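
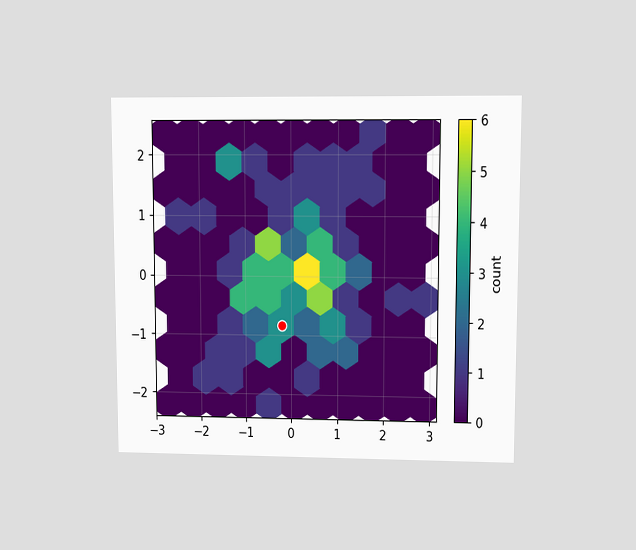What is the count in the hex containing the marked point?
3

The chart is viewed at a slight angle. The marked hex reads 3 on the colorbar.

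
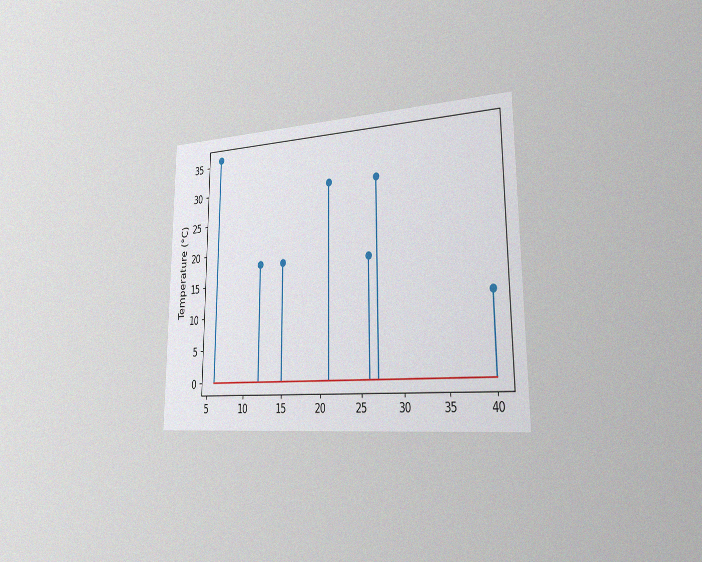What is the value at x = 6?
36°C

The chart is viewed slightly from the right, with some photo noise. The stem at x=6 reaches 36°C.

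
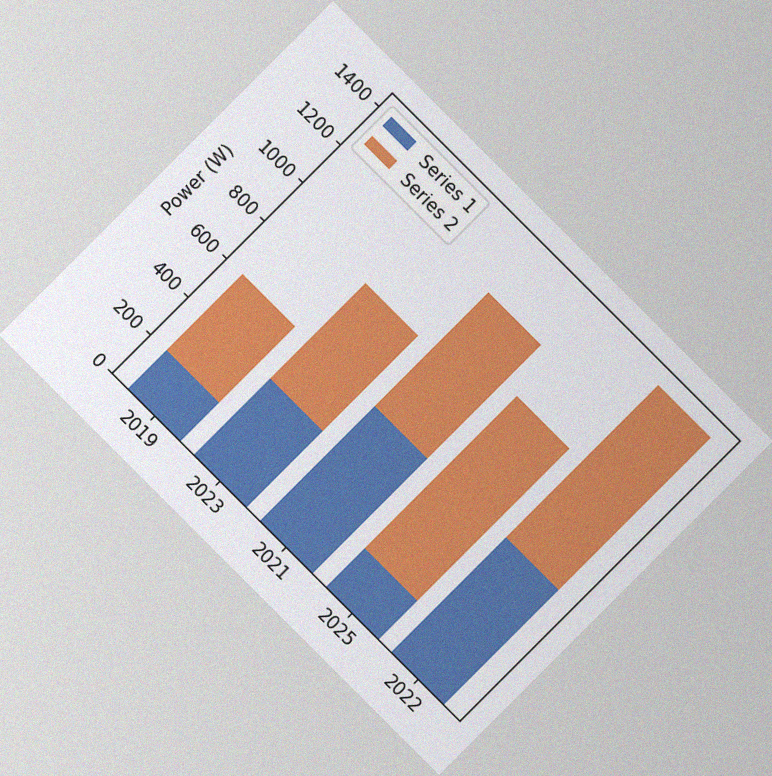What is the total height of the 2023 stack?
900W

The chart is tilted about 45° clockwise, with some photo noise. The 2023 stack's top reaches 900W on the y-axis.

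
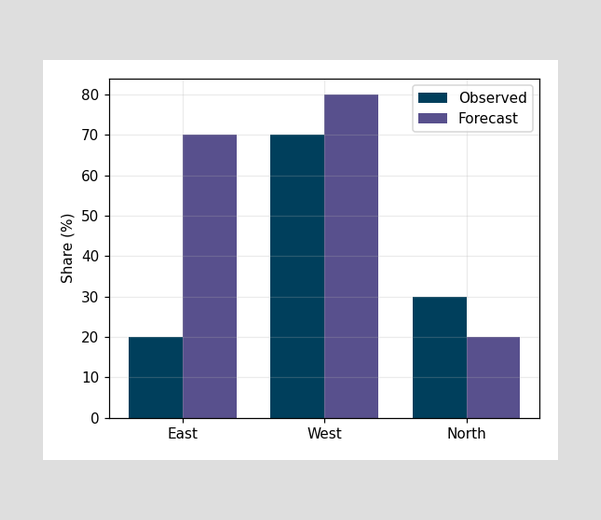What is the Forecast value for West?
The Forecast bar at West reaches 80% on the y-axis.

80%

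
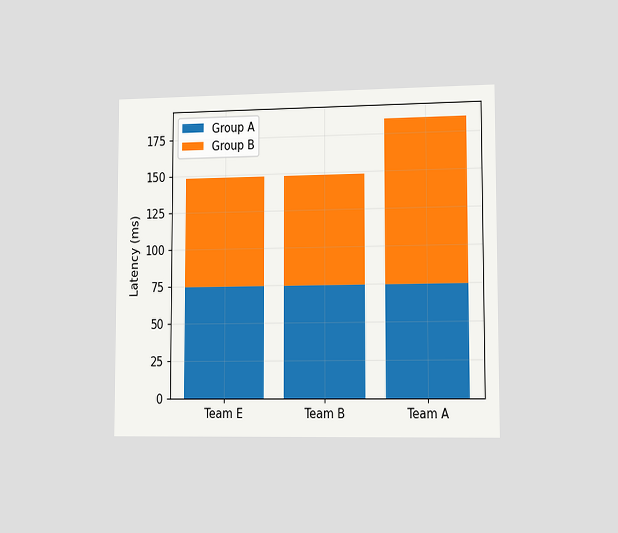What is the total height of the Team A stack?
The chart is viewed slightly from the right. The Team A stack's top reaches 185ms on the y-axis.

185ms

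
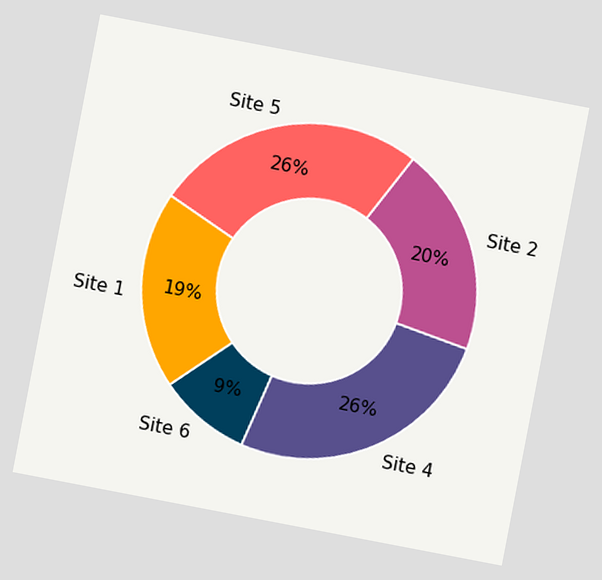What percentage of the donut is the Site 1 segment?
The chart is tilted about 11° clockwise. The Site 1 segment takes up 19% of the ring.

19%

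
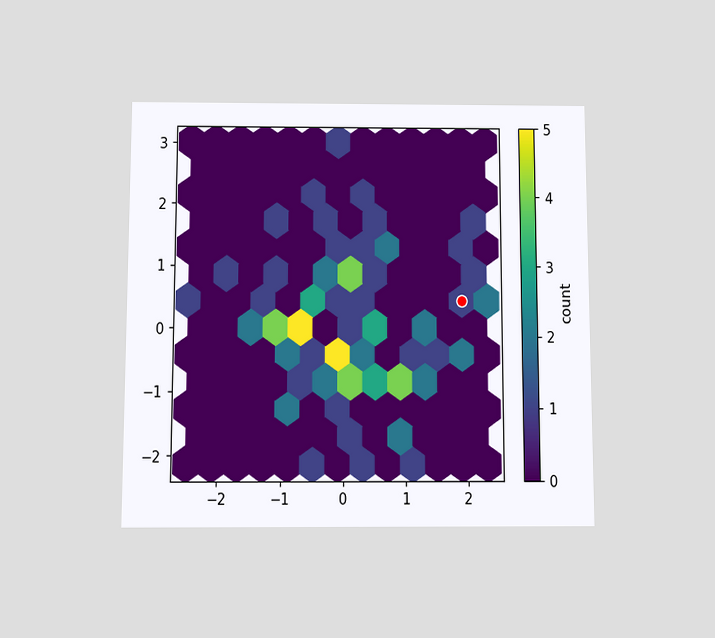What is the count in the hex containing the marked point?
The chart is viewed slightly from below. The marked hex reads 1 on the colorbar.

1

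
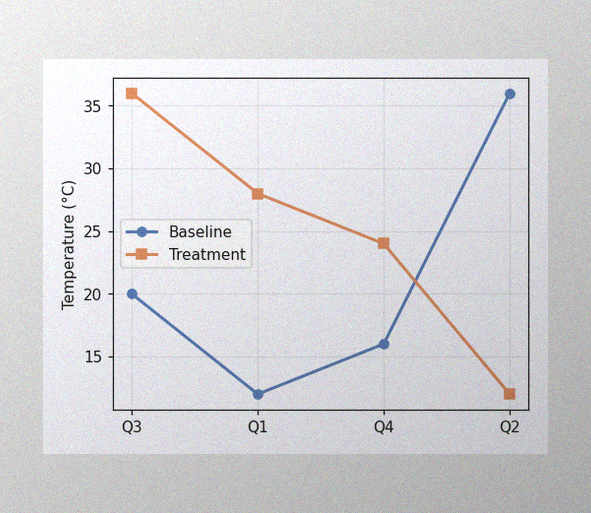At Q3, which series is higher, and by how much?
Treatment, by 16°C

The image has some photo noise and uneven lighting. At Q3, Treatment sits above the other line by 16°C.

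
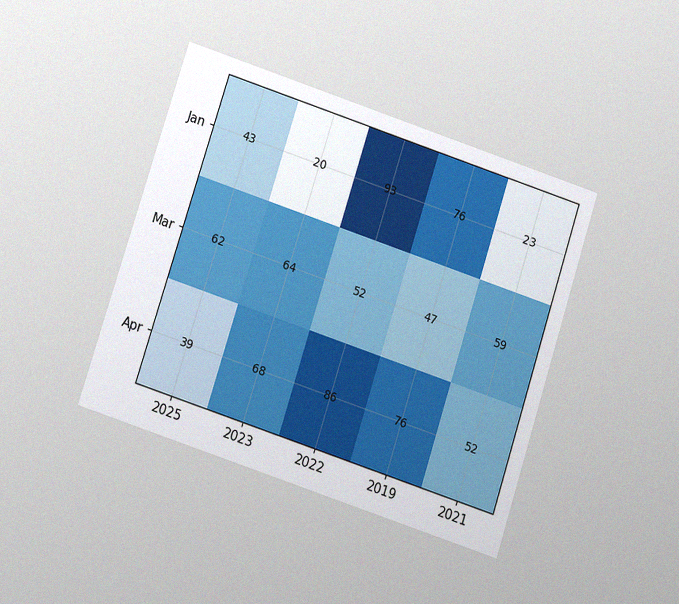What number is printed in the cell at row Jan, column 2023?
The chart is tilted about 18° clockwise and viewed at a slight angle, with some photo noise. The (Jan, 2023) cell reads 20.

20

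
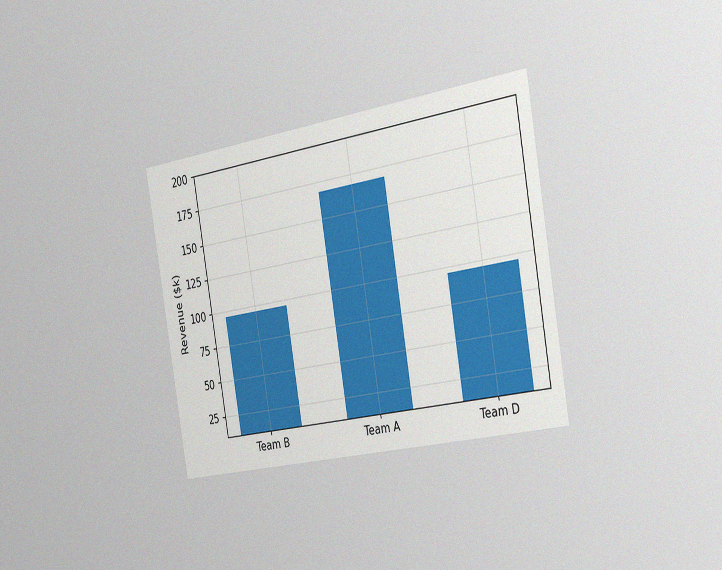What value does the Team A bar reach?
The chart is tilted about 10° counter-clockwise and viewed slightly from the right, with some photo noise. Reading along the chart's y-axis, the Team A bar reaches $168k.

$168k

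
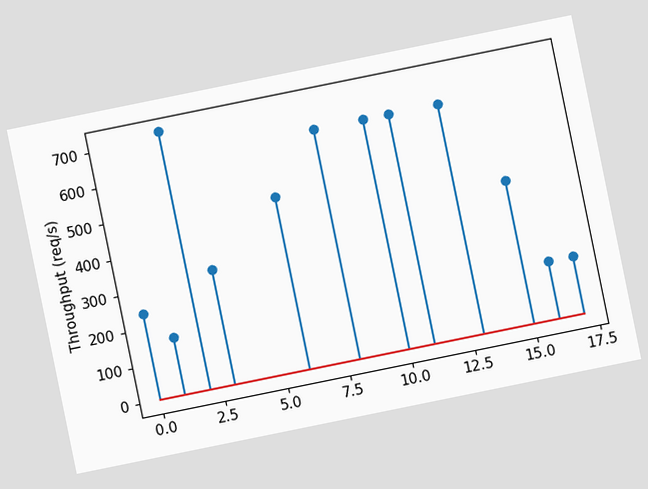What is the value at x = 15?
400req/s

The chart is tilted about 12° counter-clockwise. The stem at x=15 reaches 400req/s.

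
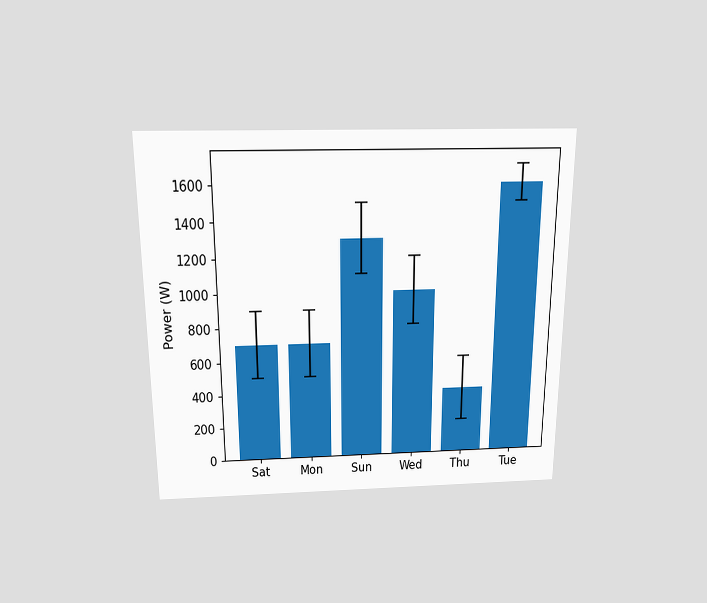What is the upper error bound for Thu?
The chart is viewed slightly from above. The Thu bar's upper whisker reaches 600W.

600W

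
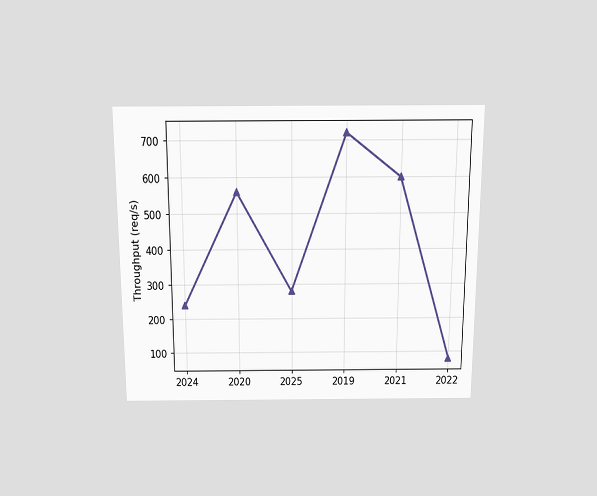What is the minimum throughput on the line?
The chart is viewed slightly from above. The lowest point is at 2022, and reading across to the y-axis gives 80req/s.

80req/s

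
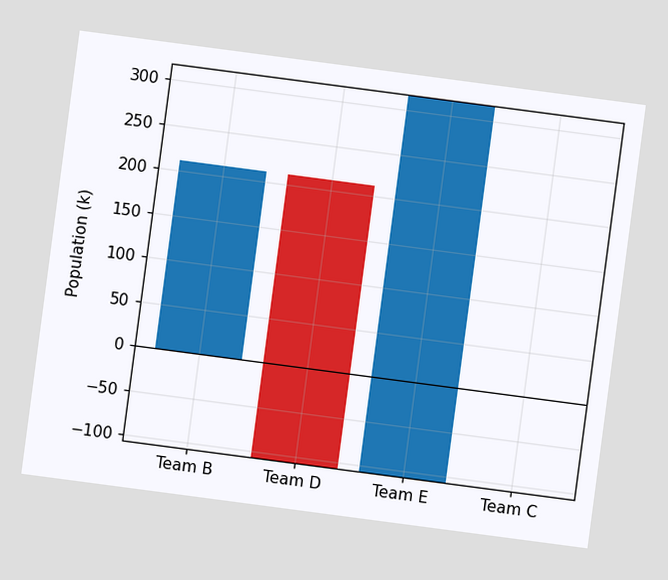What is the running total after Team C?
The chart is tilted about 8° clockwise. After Team C the running total reaches 318k.

318k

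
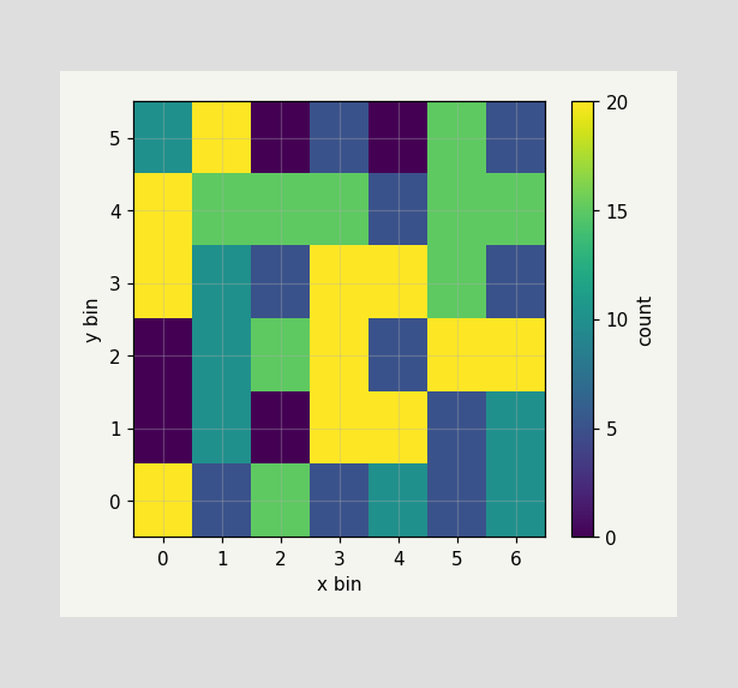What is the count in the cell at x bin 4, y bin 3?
20

Matching the cell (4, 3) against the colorbar gives 20.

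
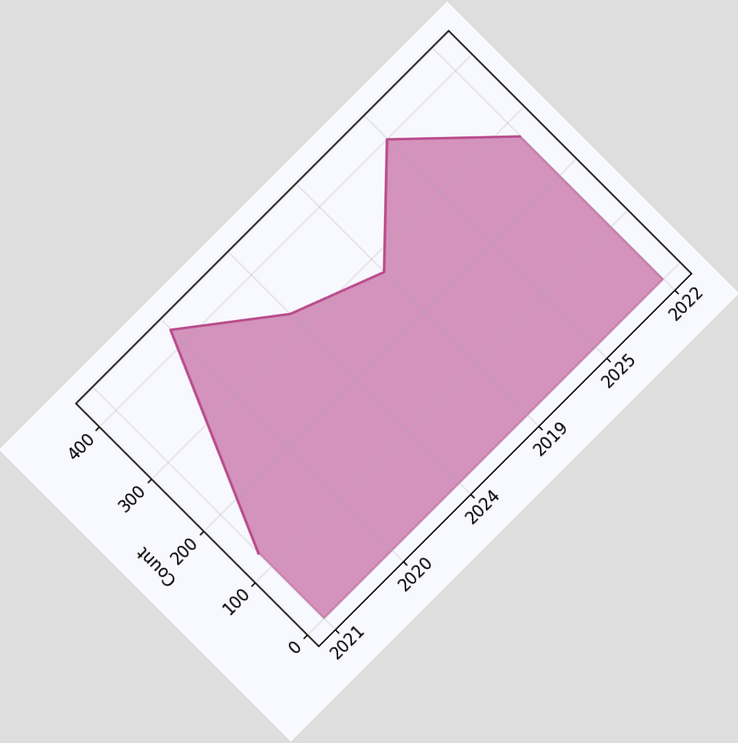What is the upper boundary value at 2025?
The chart is tilted about 45° counter-clockwise. At 2025 the upper boundary is at 400.

400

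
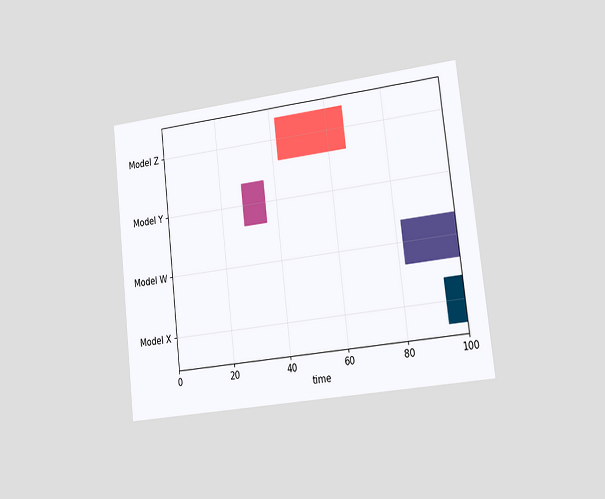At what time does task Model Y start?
28

The chart is tilted about 7° counter-clockwise and viewed slightly from the right. The Model Y bar begins at t=28.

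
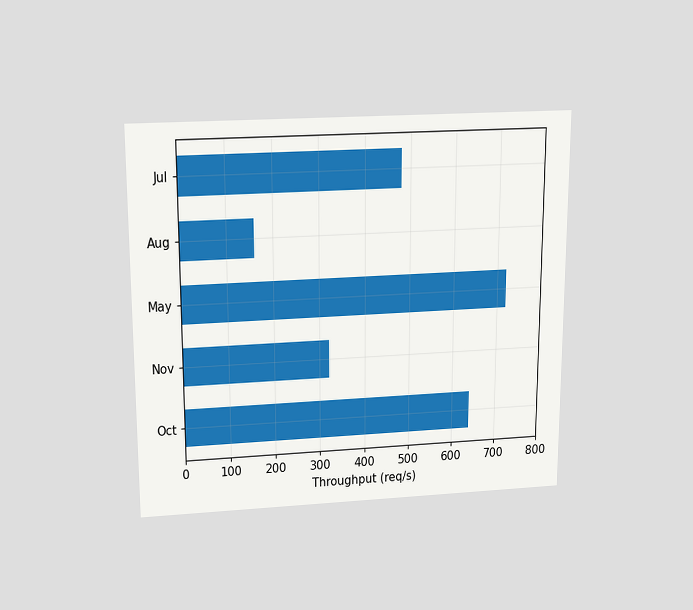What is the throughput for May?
The chart is viewed slightly from above. Reading along the chart's x-axis, the May bar reaches 720req/s.

720req/s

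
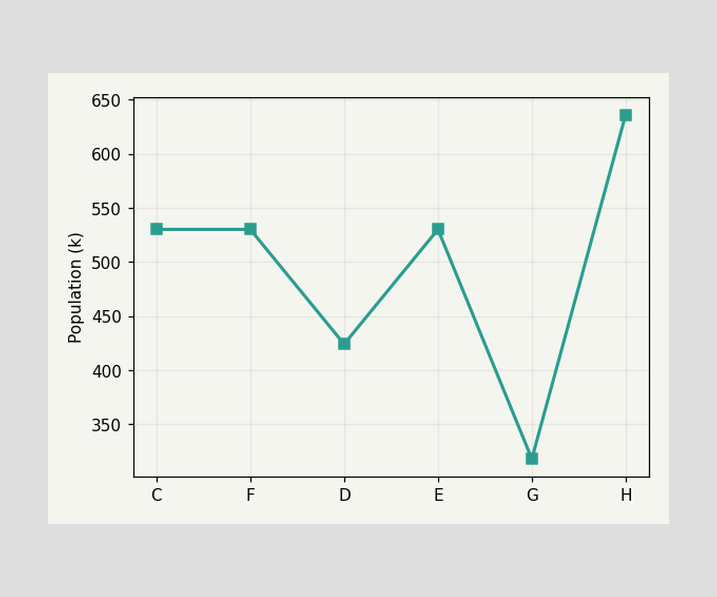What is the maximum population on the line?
636k

The highest point is at H, and reading across to the y-axis gives 636k.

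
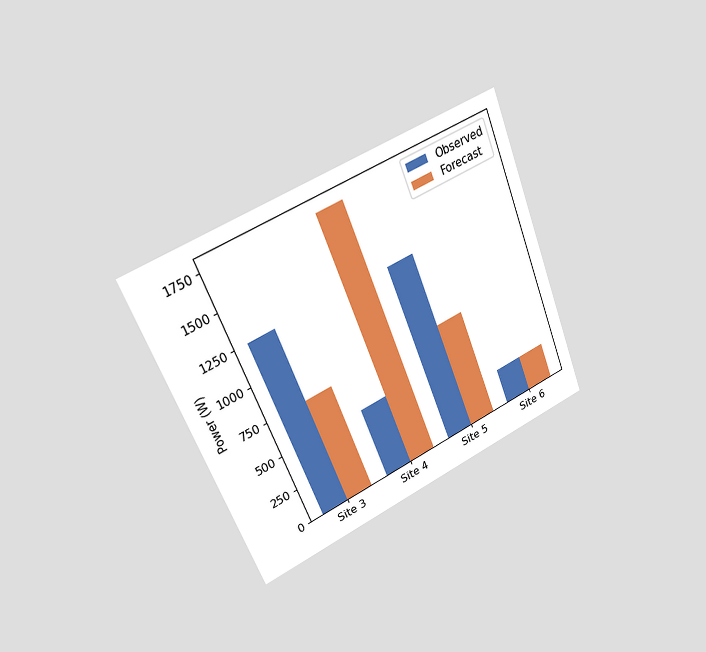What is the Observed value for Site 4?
500W

The chart is tilted about 22° counter-clockwise and viewed slightly from the left. The Observed bar at Site 4 reaches 500W on the y-axis.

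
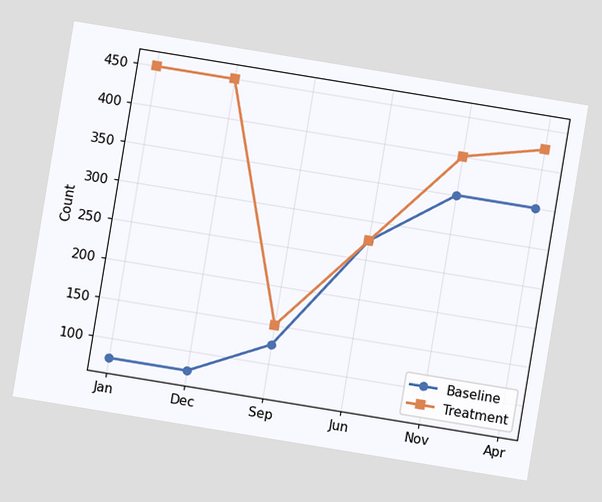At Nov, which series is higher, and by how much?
Treatment, by 50

The chart is tilted about 9° clockwise. At Nov, Treatment sits above the other line by 50.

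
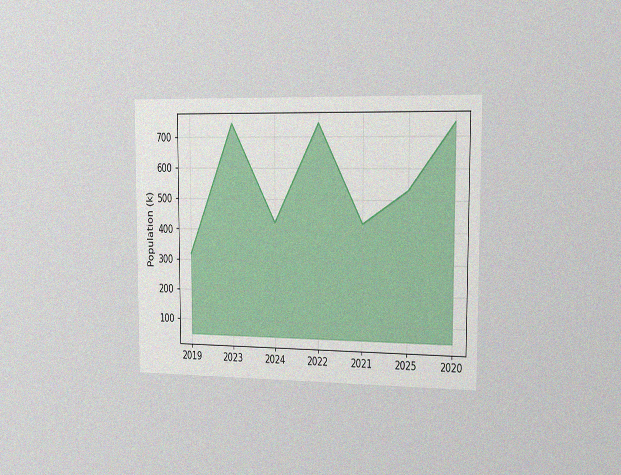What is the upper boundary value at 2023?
742k

The chart is viewed slightly from the right, with some photo noise. At 2023 the upper boundary is at 742k.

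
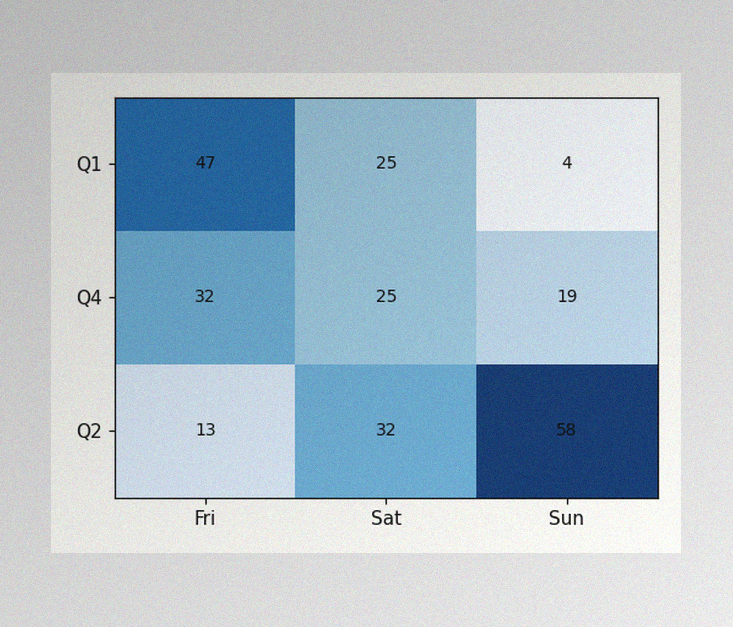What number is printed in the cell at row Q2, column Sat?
The image has some photo noise and uneven lighting. The (Q2, Sat) cell reads 32.

32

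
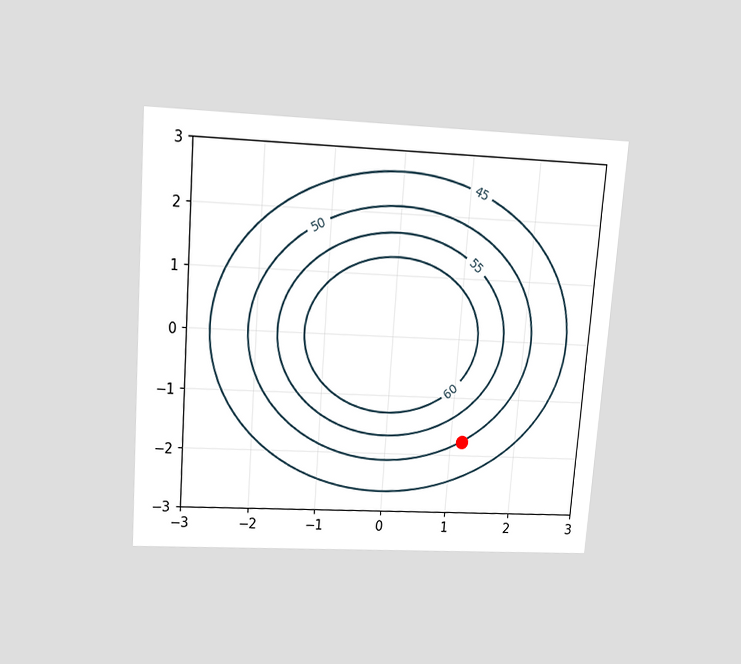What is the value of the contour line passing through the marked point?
50

The chart is tilted about 4° clockwise and viewed slightly from above. The marked point sits on the contour labelled 50.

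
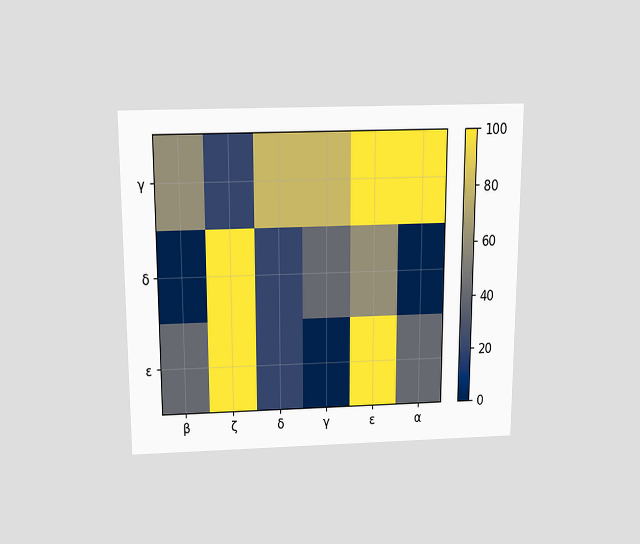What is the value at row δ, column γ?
40

The chart is viewed slightly from above. Matching cell (δ, γ) against the colorbar gives 40.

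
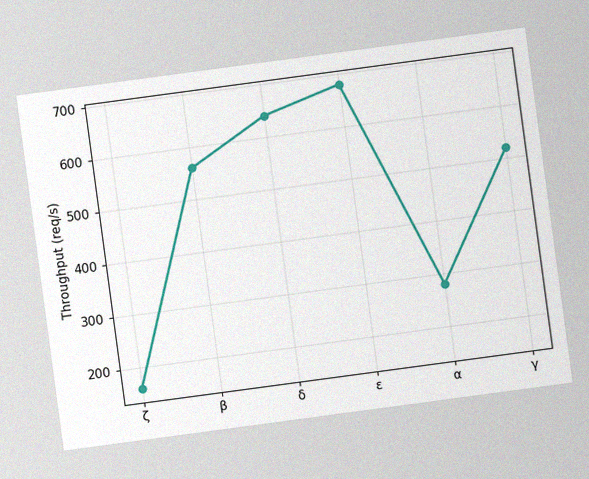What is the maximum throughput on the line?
680req/s

The chart is tilted about 8° counter-clockwise, with some photo noise. The highest point is at ε, and reading across to the y-axis gives 680req/s.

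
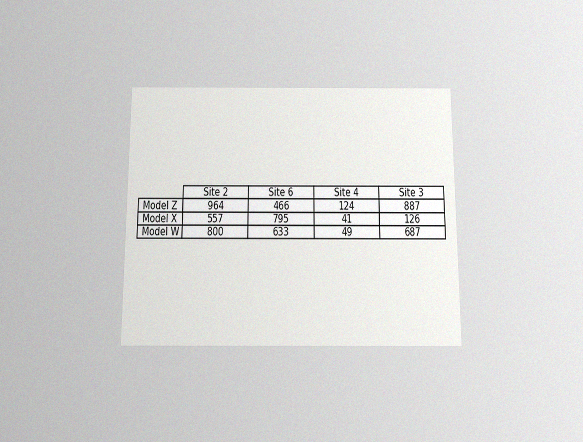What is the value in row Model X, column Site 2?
The chart is viewed slightly from below, with some photo noise. The (Model X, Site 2) cell reads 557.

557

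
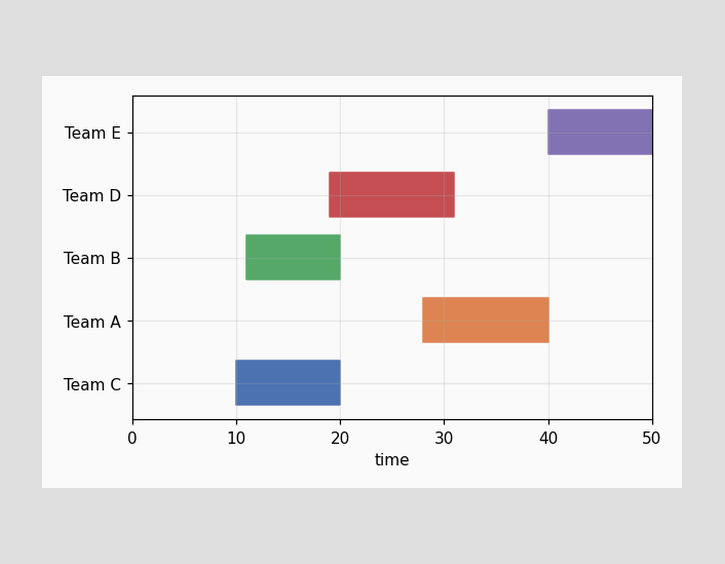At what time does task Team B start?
11

The Team B bar begins at t=11.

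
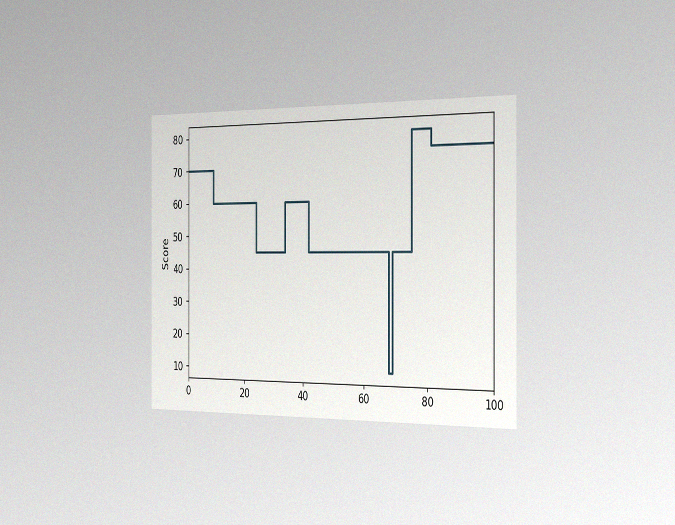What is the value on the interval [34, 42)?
The chart is viewed slightly from the right, with some photo noise. On [34, 42) the step sits at 60.

60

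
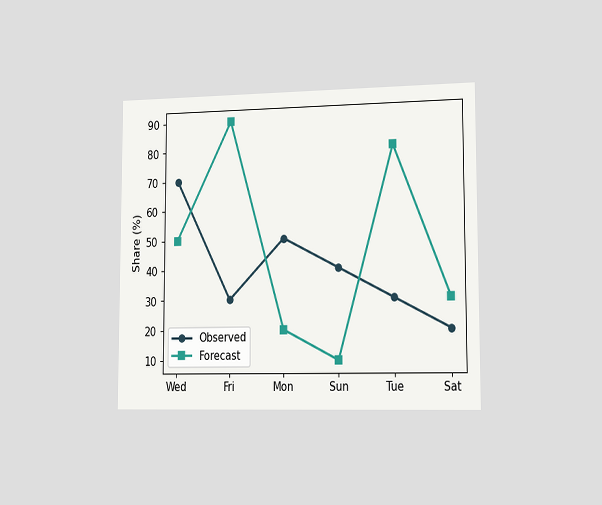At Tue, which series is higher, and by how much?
The chart is viewed slightly from the right. At Tue, Forecast sits above the other line by 50%.

Forecast, by 50%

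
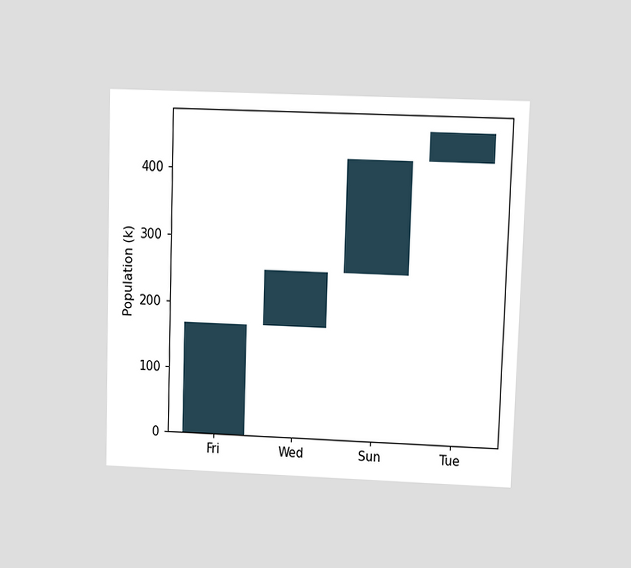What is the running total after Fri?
The chart is viewed at a slight angle. After Fri the running total reaches 168k.

168k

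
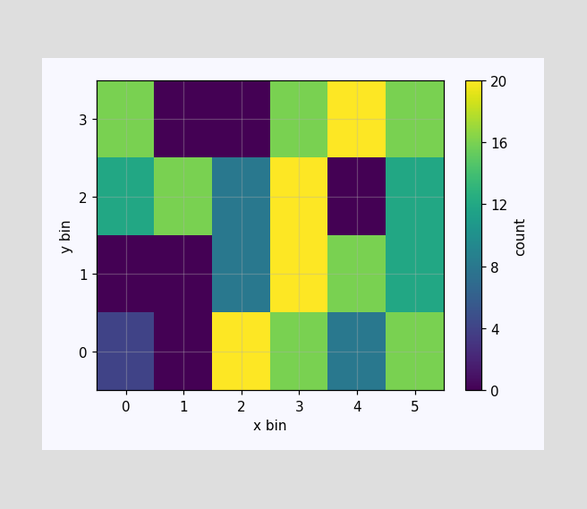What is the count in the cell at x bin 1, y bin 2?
Matching the cell (1, 2) against the colorbar gives 16.

16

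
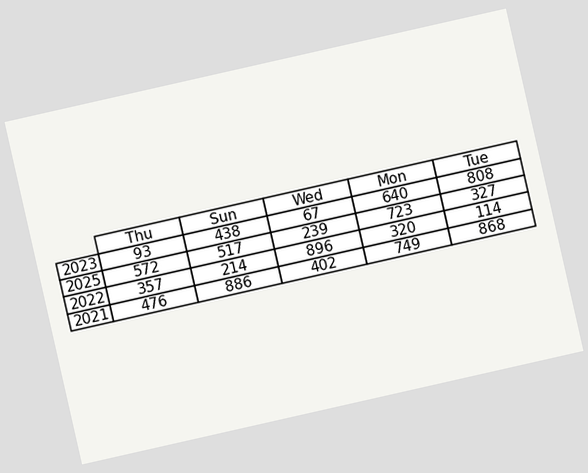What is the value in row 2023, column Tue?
808

The chart is tilted about 13° counter-clockwise. The (2023, Tue) cell reads 808.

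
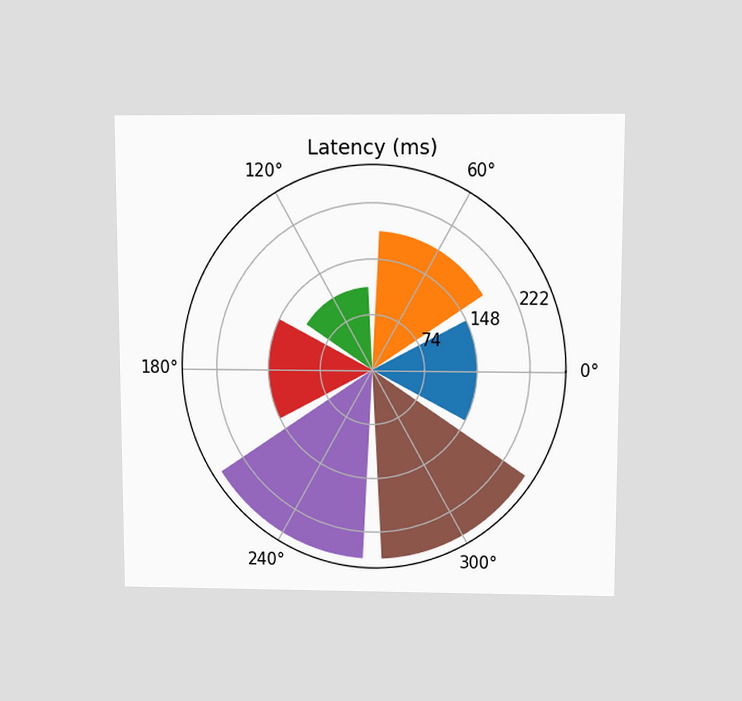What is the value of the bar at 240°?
The chart is viewed slightly from above. The bar at 240° reaches 259ms on the radial axis.

259ms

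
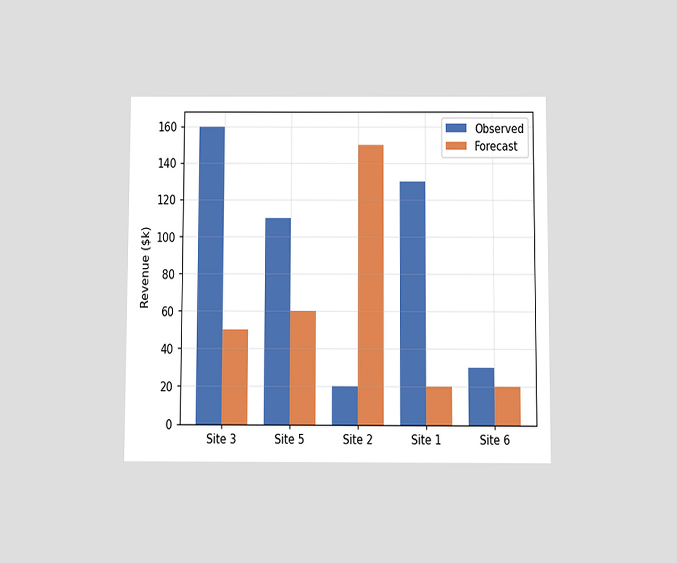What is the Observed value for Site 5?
The chart is viewed slightly from below. The Observed bar at Site 5 reaches $110k on the y-axis.

$110k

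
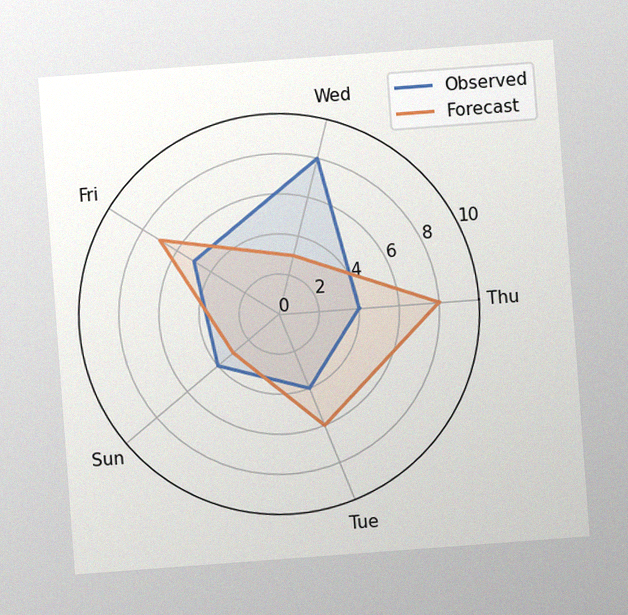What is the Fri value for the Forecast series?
The chart is tilted about 4° counter-clockwise, with some photo noise. On the Fri axis, Forecast reaches 7.

7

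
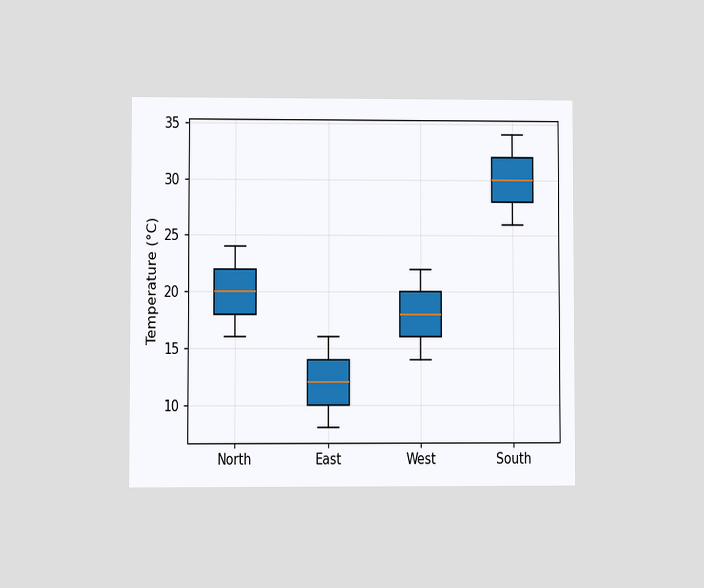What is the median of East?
The chart is viewed at a slight angle. The median line in the East box sits at 12°C.

12°C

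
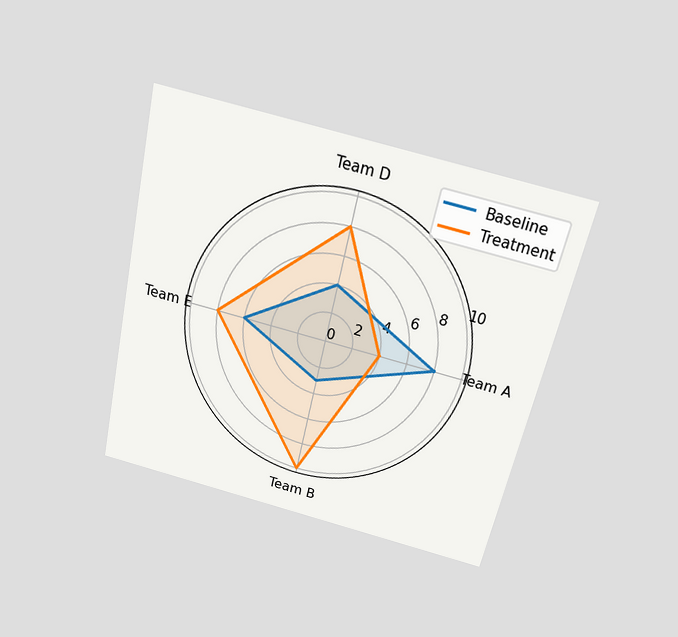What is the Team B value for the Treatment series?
The chart is tilted about 13° clockwise and viewed slightly from above. On the Team B axis, Treatment reaches 10.

10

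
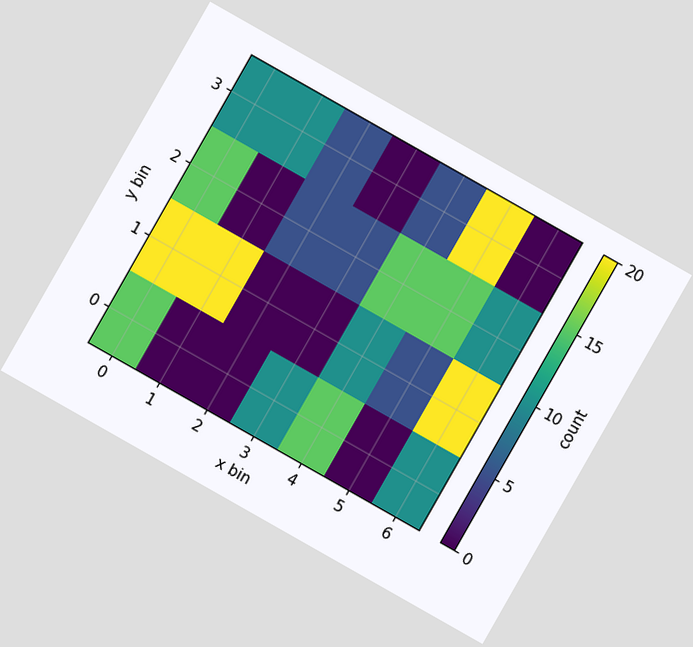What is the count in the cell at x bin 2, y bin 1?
The chart is tilted about 30° clockwise. Matching the cell (2, 1) against the colorbar gives 0.

0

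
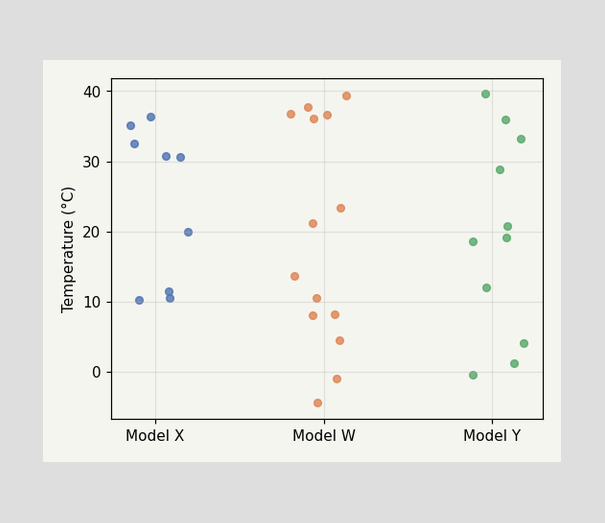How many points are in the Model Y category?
11

Counting the markers in the Model Y column gives 11.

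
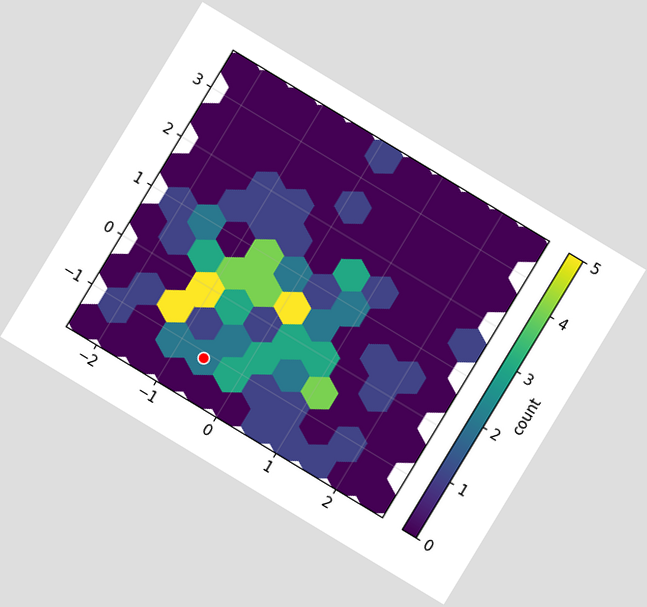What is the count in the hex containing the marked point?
2

The chart is tilted about 31° clockwise. The marked hex reads 2 on the colorbar.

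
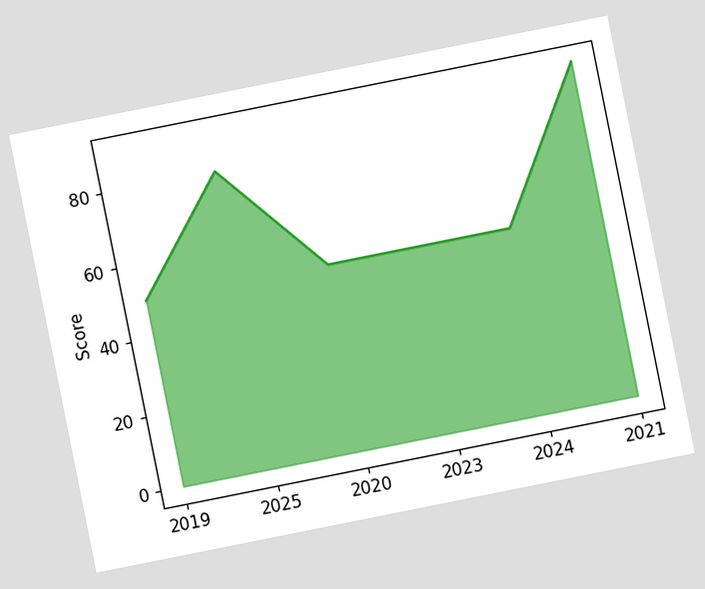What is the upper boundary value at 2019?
50

The chart is tilted about 11° counter-clockwise. At 2019 the upper boundary is at 50.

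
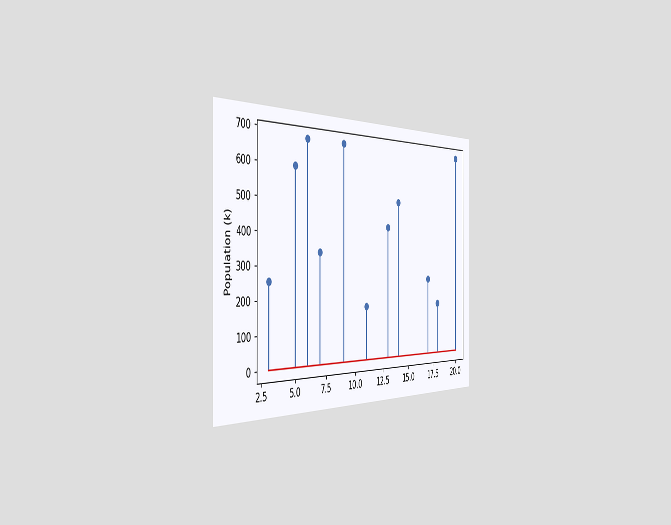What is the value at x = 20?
The chart is viewed slightly from the left. The stem at x=20 reaches 680k.

680k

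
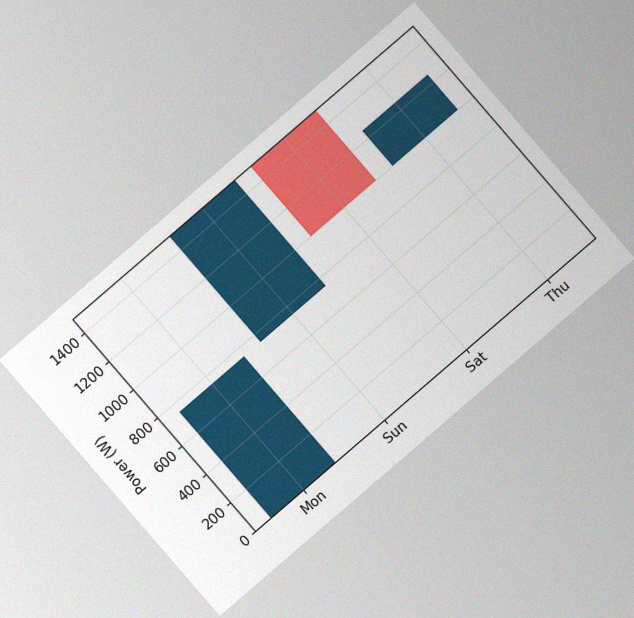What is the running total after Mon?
750W

The chart is tilted about 41° counter-clockwise, with some photo noise. After Mon the running total reaches 750W.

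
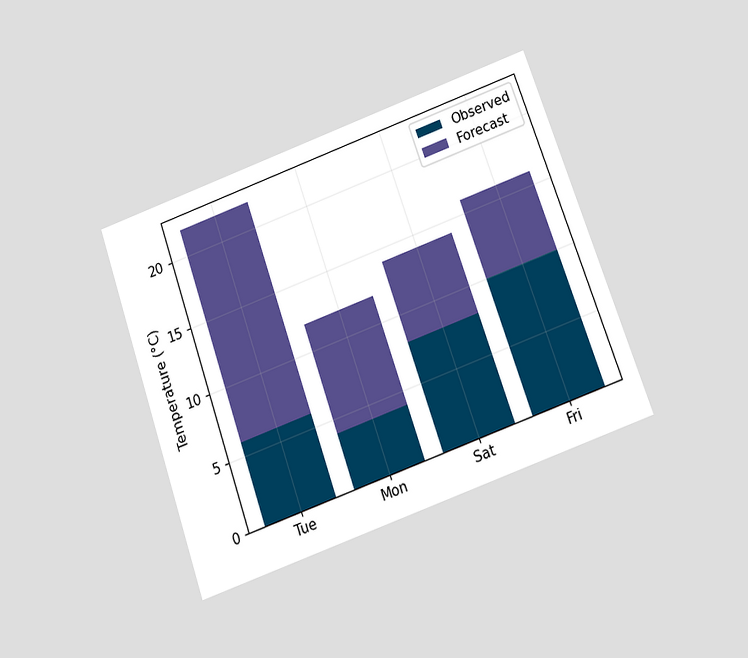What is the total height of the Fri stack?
16°C

The chart is tilted about 19° counter-clockwise and viewed slightly from below. The Fri stack's top reaches 16°C on the y-axis.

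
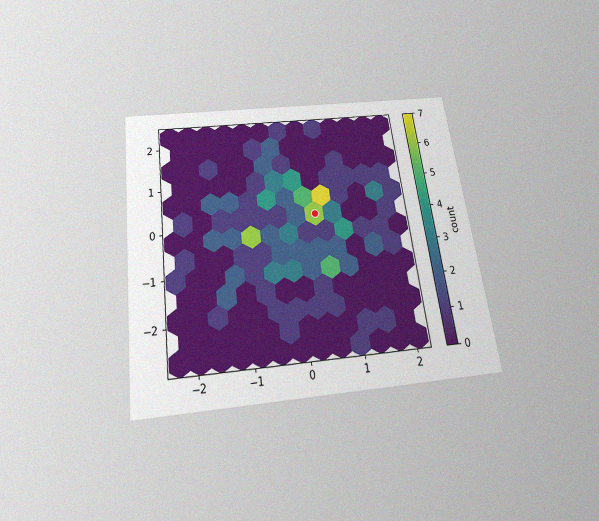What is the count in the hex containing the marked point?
The chart is tilted about 7° counter-clockwise and viewed slightly from below, with some photo noise. The marked hex reads 6 on the colorbar.

6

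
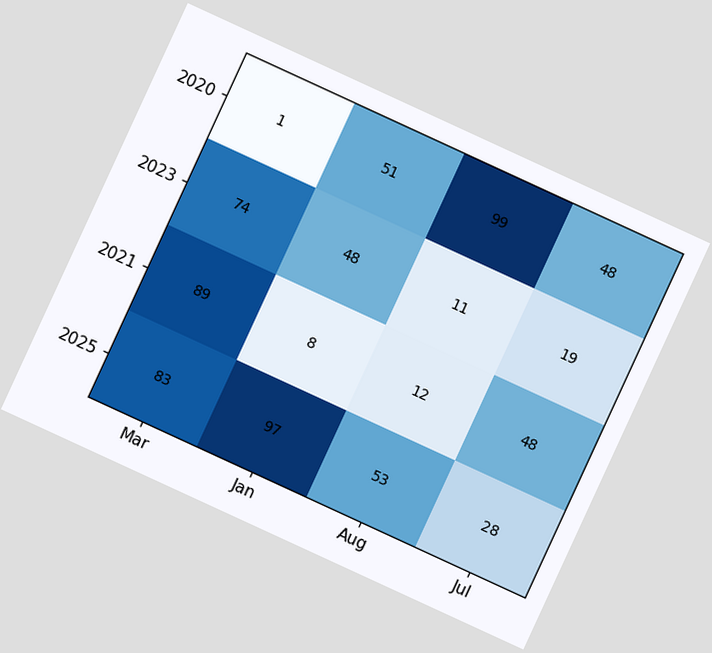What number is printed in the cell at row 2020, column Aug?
The chart is tilted about 25° clockwise. The (2020, Aug) cell reads 99.

99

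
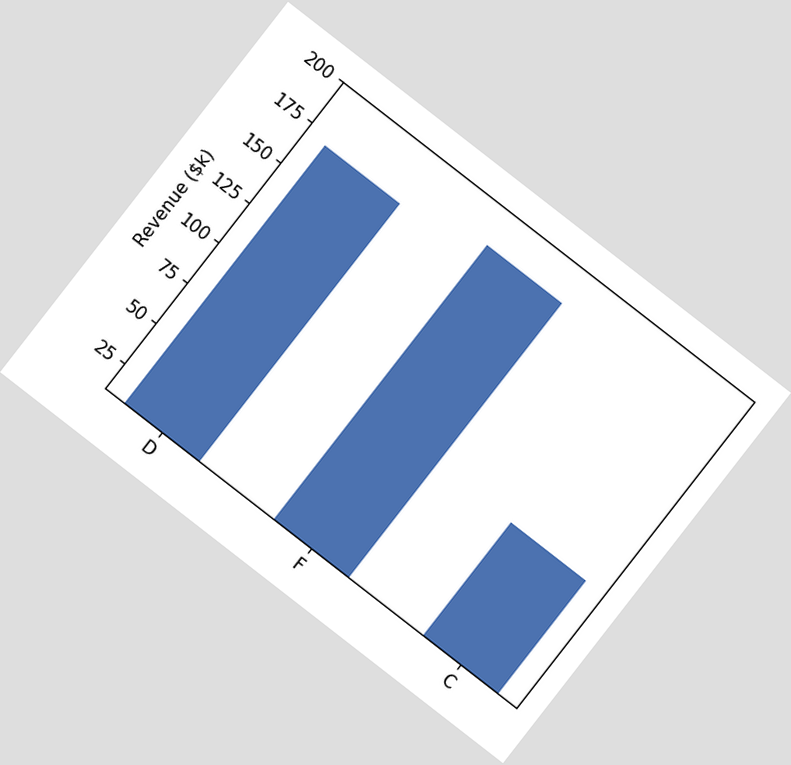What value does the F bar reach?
$180k

The chart is tilted about 38° clockwise. Reading along the chart's y-axis, the F bar reaches $180k.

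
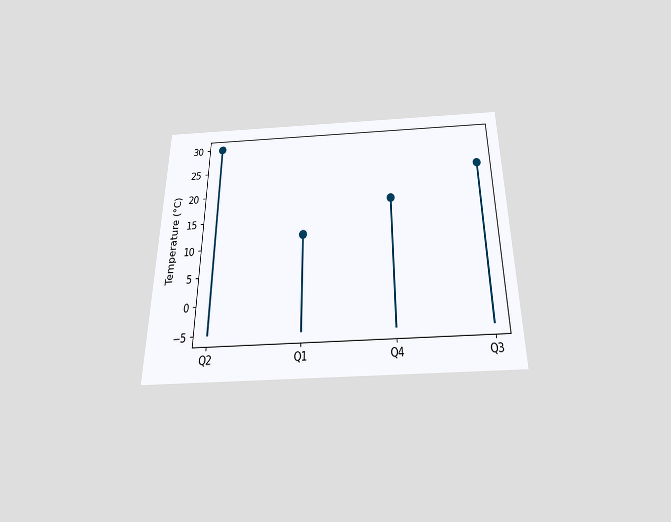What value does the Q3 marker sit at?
24°C

The chart is viewed slightly from below. The Q3 marker sits at 24°C.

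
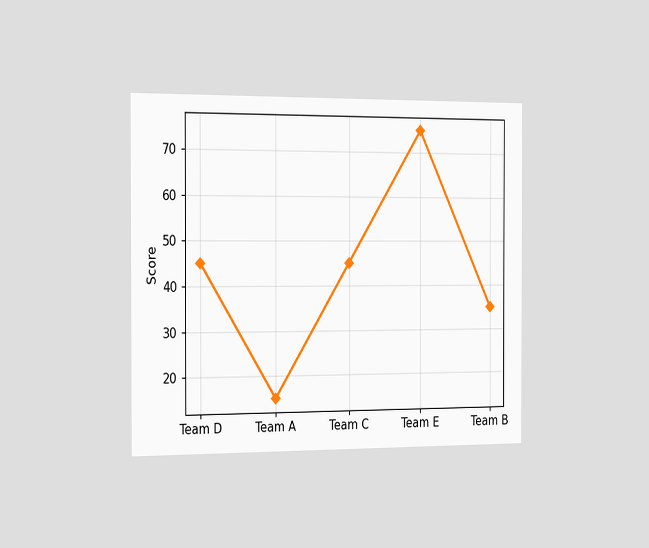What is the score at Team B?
The chart is viewed slightly from the left. At Team B, the line is at 35.

35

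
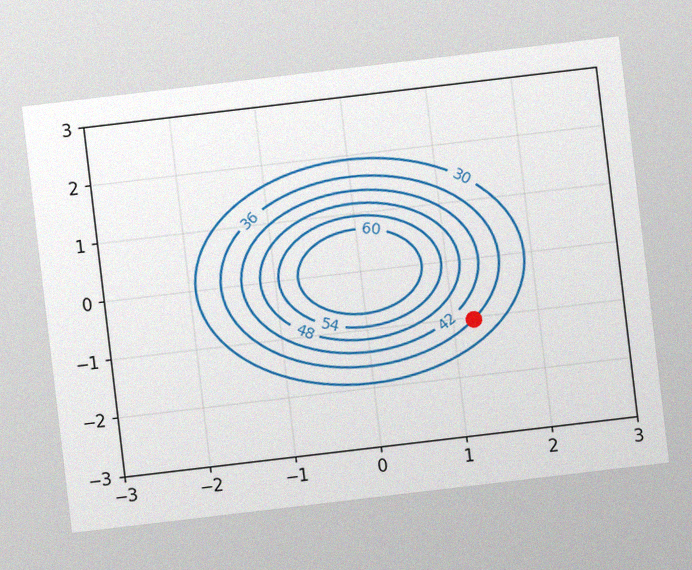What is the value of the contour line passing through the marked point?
36

The chart is tilted about 7° counter-clockwise, with some photo noise. The marked point sits on the contour labelled 36.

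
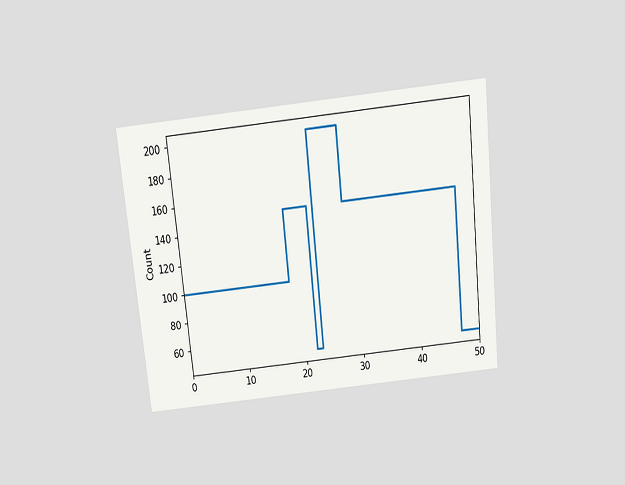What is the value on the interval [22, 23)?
50

The chart is tilted about 6° counter-clockwise and viewed slightly from above. On [22, 23) the step sits at 50.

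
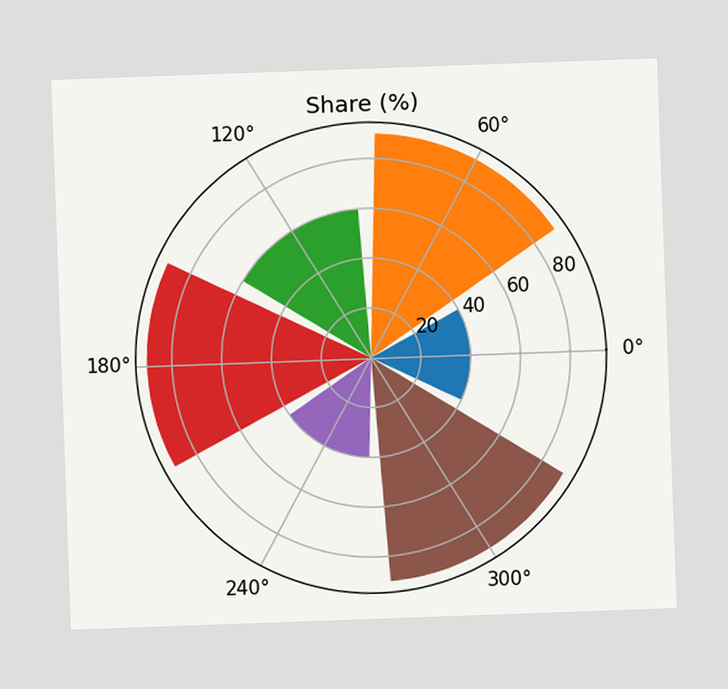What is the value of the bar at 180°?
90%

The chart is tilted about 2° counter-clockwise. The bar at 180° reaches 90% on the radial axis.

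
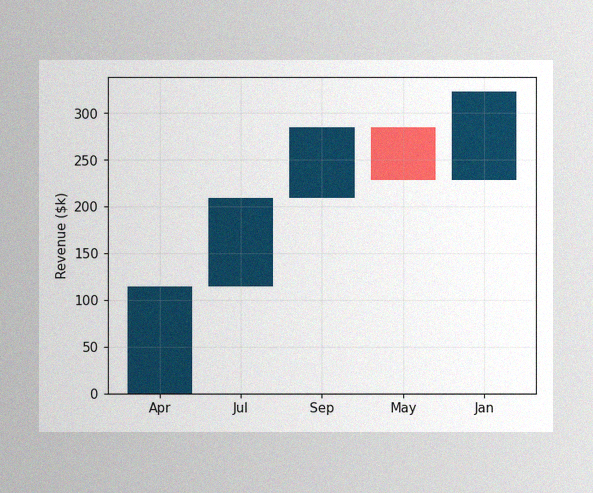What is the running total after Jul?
The image has some photo noise and uneven lighting. After Jul the running total reaches $209k.

$209k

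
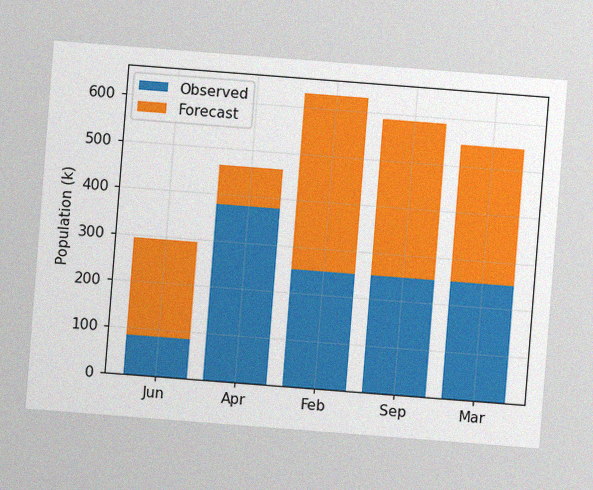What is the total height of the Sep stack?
The chart is tilted about 4° clockwise, with some photo noise. The Sep stack's top reaches 588k on the y-axis.

588k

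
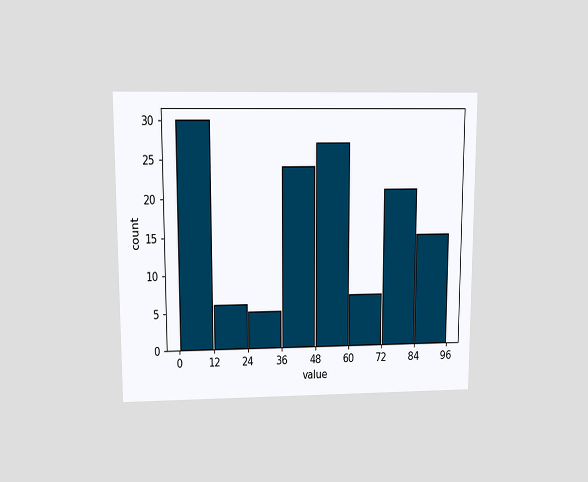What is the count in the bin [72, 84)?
The chart is viewed at a slight angle. The [72, 84) bin has height 21.

21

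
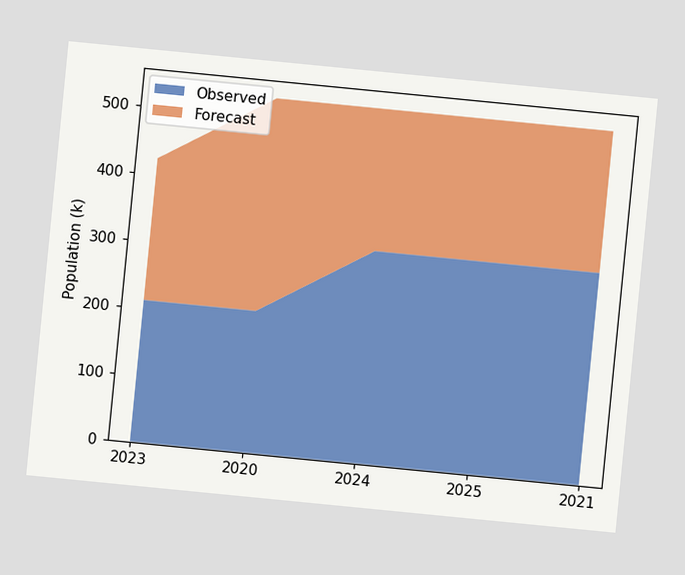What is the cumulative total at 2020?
The chart is tilted about 6° clockwise. The stacked total at 2020 reaches 530k.

530k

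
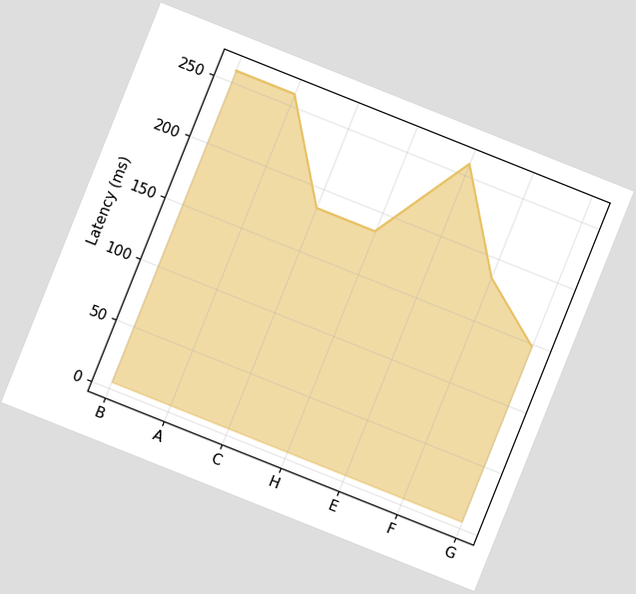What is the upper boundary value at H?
185ms

The chart is tilted about 22° clockwise. At H the upper boundary is at 185ms.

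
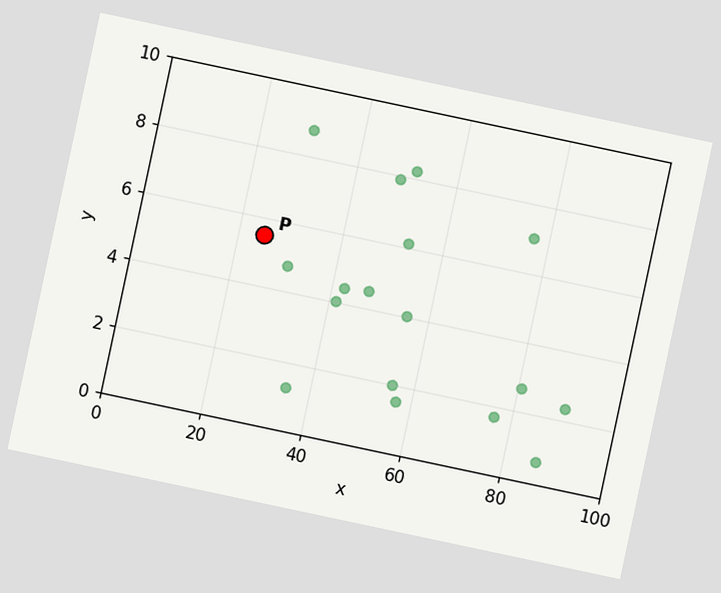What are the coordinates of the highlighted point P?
The chart is tilted about 12° clockwise. Following the gridlines from P to each axis, P sits at (25, 5.5).

(25, 5.5)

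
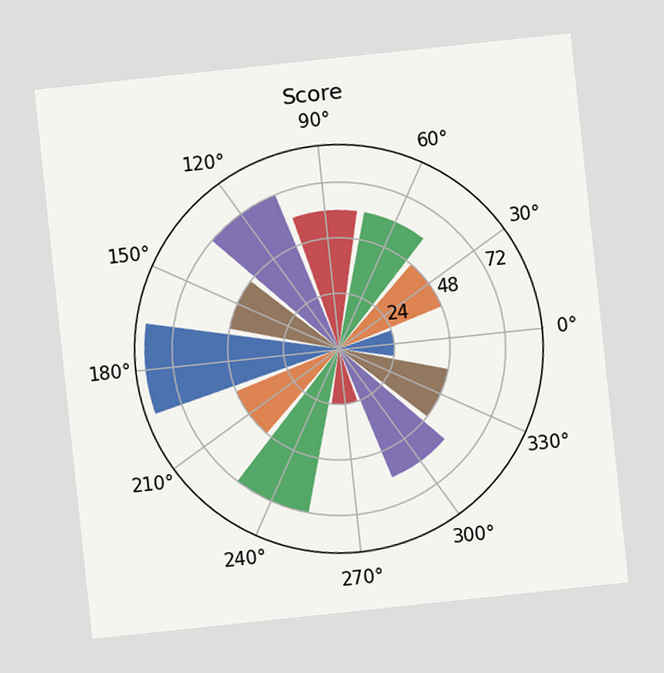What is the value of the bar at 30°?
The chart is tilted about 6° counter-clockwise. The bar at 30° reaches 48 on the radial axis.

48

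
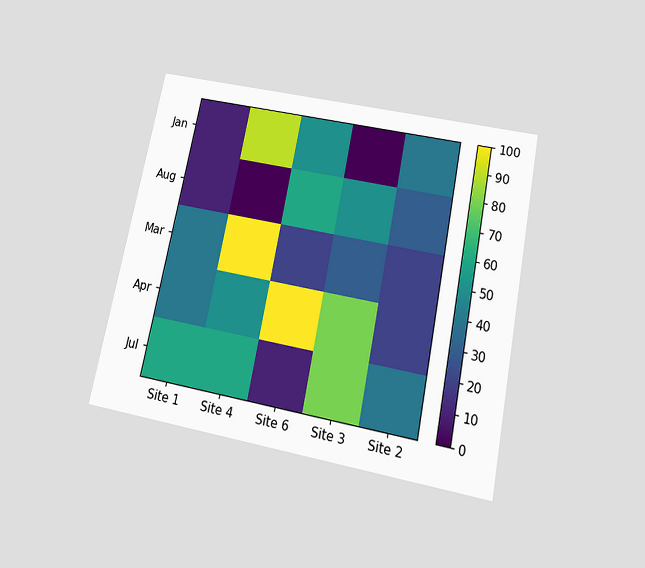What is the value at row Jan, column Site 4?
The chart is tilted about 11° clockwise and viewed slightly from below. Matching cell (Jan, Site 4) against the colorbar gives 90.

90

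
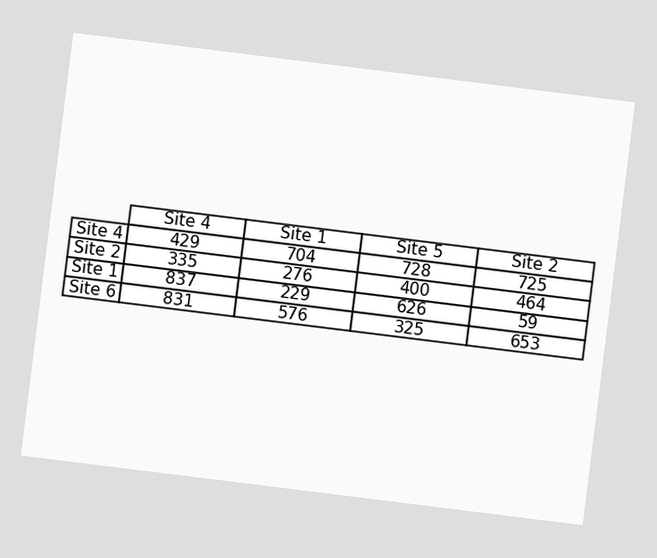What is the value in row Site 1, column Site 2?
59

The chart is tilted about 7° clockwise. The (Site 1, Site 2) cell reads 59.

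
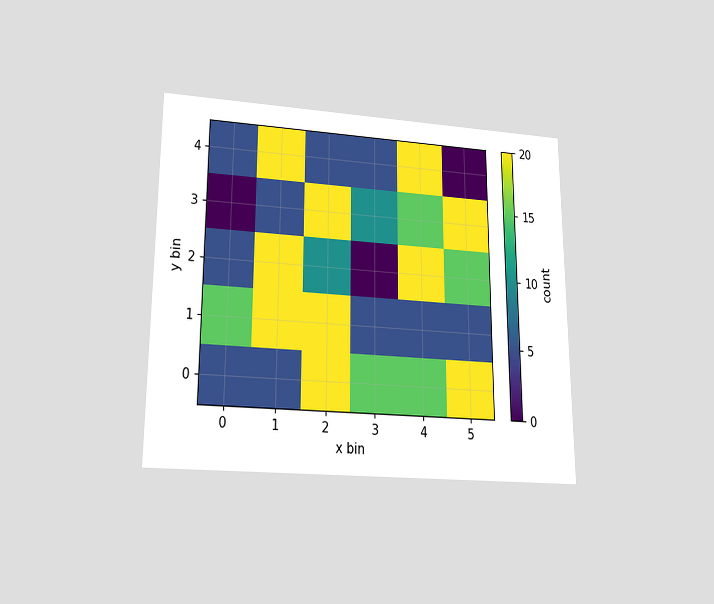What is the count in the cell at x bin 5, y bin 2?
The chart is viewed slightly from below. Matching the cell (5, 2) against the colorbar gives 15.

15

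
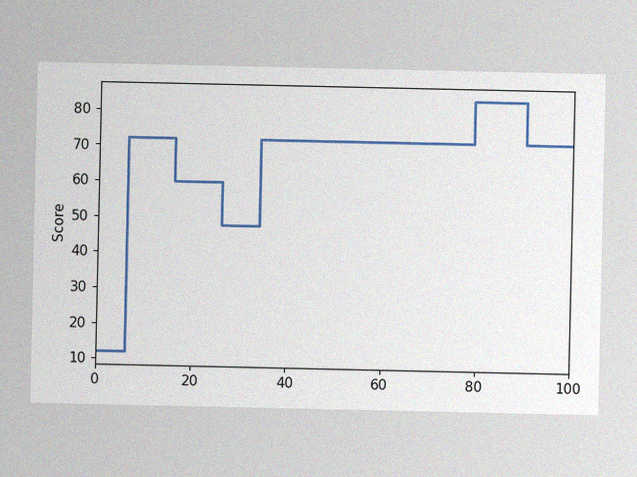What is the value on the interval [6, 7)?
The image has some photo noise and uneven lighting. On [6, 7) the step sits at 72.

72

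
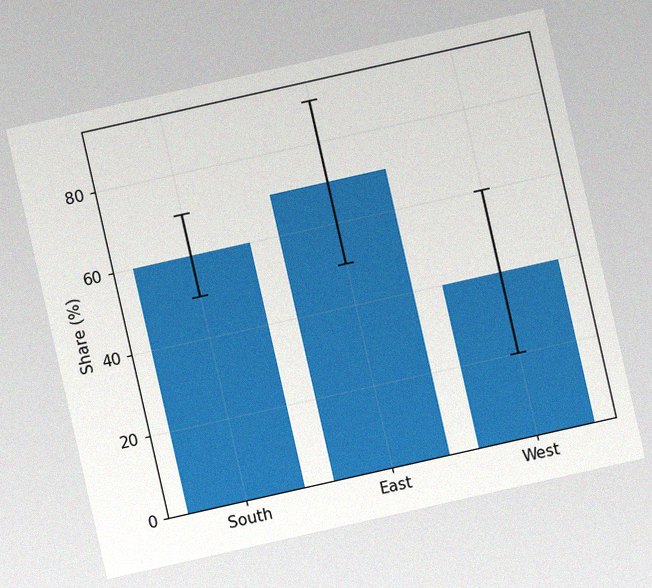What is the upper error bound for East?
90%

The chart is tilted about 13° counter-clockwise, with some photo noise. The East bar's upper whisker reaches 90%.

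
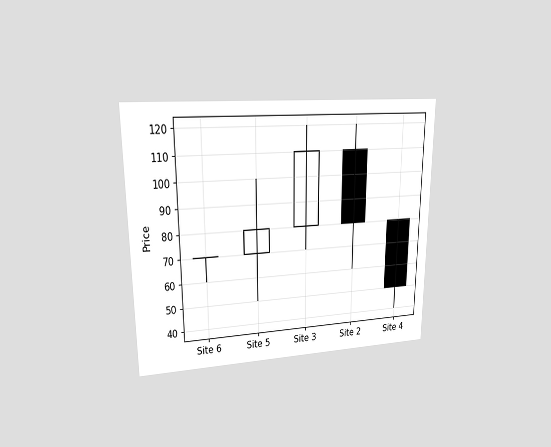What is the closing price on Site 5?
The chart is viewed at a slight angle. The Site 5 candle closes at 80.

80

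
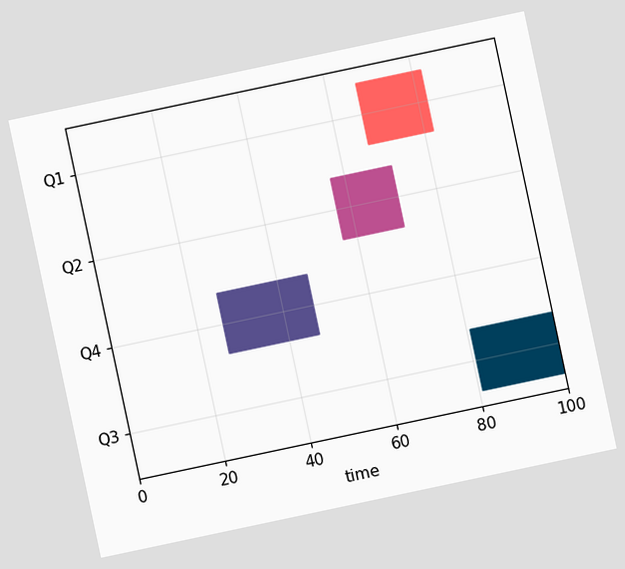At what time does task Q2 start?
The chart is tilted about 12° counter-clockwise. The Q2 bar begins at t=57.

57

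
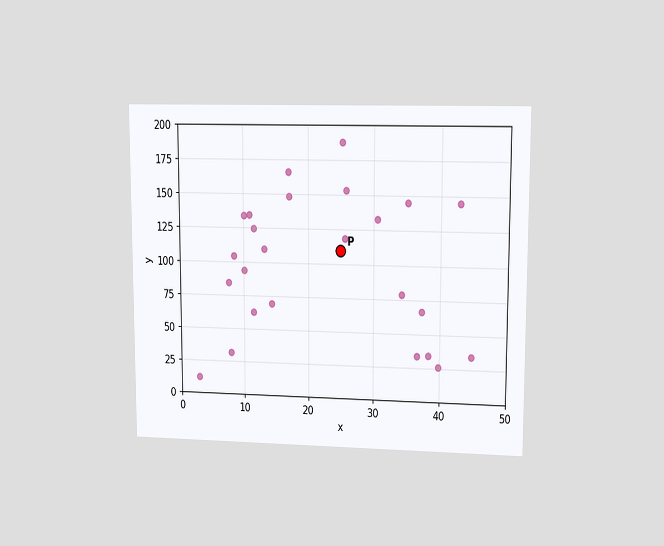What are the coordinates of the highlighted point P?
(25, 110)

The chart is viewed at a slight angle. Following the gridlines from P to each axis, P sits at (25, 110).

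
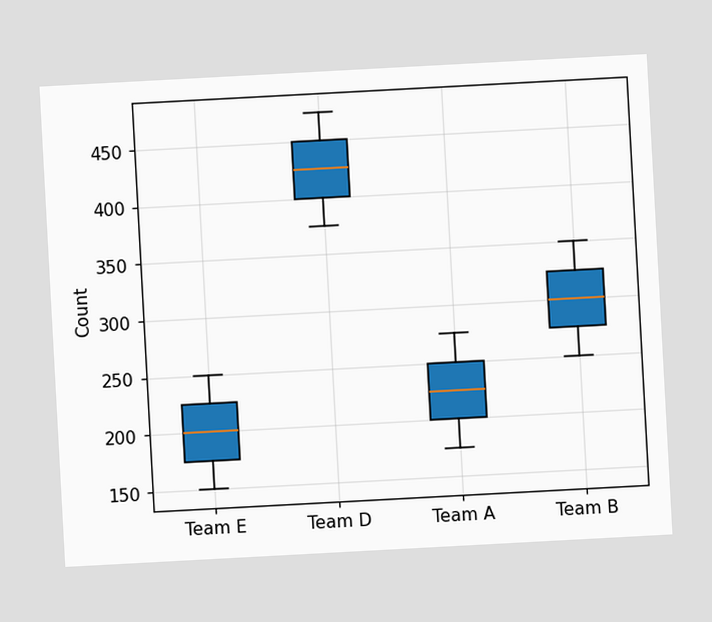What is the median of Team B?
The chart is tilted about 3° counter-clockwise. The median line in the Team B box sits at 300.

300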